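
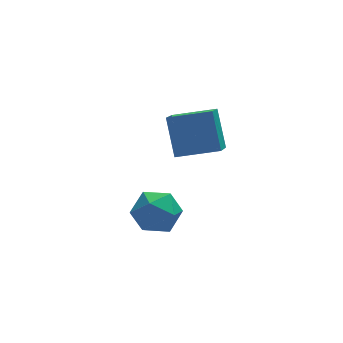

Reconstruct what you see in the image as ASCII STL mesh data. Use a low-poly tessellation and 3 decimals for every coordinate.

solid 
facet normal -0.750 0.635 0.183
outer loop
vertex -1.7 0.488 -3.601
vertex -2.308 -0.401 -3.007
vertex -1.536 0.334 -2.392
endloop
endfacet
facet normal -0.128 0.982 0.142
outer loop
vertex -1.7 0.488 -3.601
vertex -1.536 0.334 -2.392
vertex -0.571 0.565 -3.119
endloop
endfacet
facet normal 0.155 0.853 -0.499
outer loop
vertex -1.7 0.488 -3.601
vertex -0.571 0.565 -3.119
vertex -0.746 -0.026 -4.183
endloop
endfacet
facet normal -0.293 0.426 -0.856
outer loop
vertex -1.7 0.488 -3.601
vertex -0.746 -0.026 -4.183
vertex -1.819 -0.624 -4.114
endloop
endfacet
facet normal -0.852 0.292 -0.435
outer loop
vertex -1.7 0.488 -3.601
vertex -1.819 -0.624 -4.114
vertex -2.308 -0.401 -3.007
endloop
endfacet
facet normal 0.309 0.708 0.635
outer loop
vertex -0.571 0.565 -3.119
vertex -1.536 0.334 -2.392
vertex -0.481 -0.276 -2.226
endloop
endfacet
facet normal -0.698 0.147 0.701
outer loop
vertex -1.536 0.334 -2.392
vertex -2.308 -0.401 -3.007
vertex -1.554 -0.874 -2.157
endloop
endfacet
facet normal -0.862 -0.409 -0.298
outer loop
vertex -2.308 -0.401 -3.007
vertex -1.819 -0.624 -4.114
vertex -1.729 -1.465 -3.221
endloop
endfacet
facet normal 0.044 -0.191 -0.981
outer loop
vertex -1.819 -0.624 -4.114
vertex -0.746 -0.026 -4.183
vertex -0.764 -1.234 -3.948
endloop
endfacet
facet normal 0.767 0.499 -0.403
outer loop
vertex -0.746 -0.026 -4.183
vertex -0.571 0.565 -3.119
vertex 0.008 -0.499 -3.333
endloop
endfacet
facet normal 0.293 -0.426 0.856
outer loop
vertex -0.6 -1.388 -2.739
vertex -0.481 -0.276 -2.226
vertex -1.554 -0.874 -2.157
endloop
endfacet
facet normal -0.155 -0.853 0.499
outer loop
vertex -0.6 -1.388 -2.739
vertex -1.554 -0.874 -2.157
vertex -1.729 -1.465 -3.221
endloop
endfacet
facet normal 0.128 -0.982 -0.142
outer loop
vertex -0.6 -1.388 -2.739
vertex -1.729 -1.465 -3.221
vertex -0.764 -1.234 -3.948
endloop
endfacet
facet normal 0.750 -0.635 -0.183
outer loop
vertex -0.6 -1.388 -2.739
vertex -0.764 -1.234 -3.948
vertex 0.008 -0.499 -3.333
endloop
endfacet
facet normal 0.852 -0.292 0.435
outer loop
vertex -0.6 -1.388 -2.739
vertex 0.008 -0.499 -3.333
vertex -0.481 -0.276 -2.226
endloop
endfacet
facet normal -0.044 0.191 0.981
outer loop
vertex -1.554 -0.874 -2.157
vertex -0.481 -0.276 -2.226
vertex -1.536 0.334 -2.392
endloop
endfacet
facet normal -0.767 -0.499 0.403
outer loop
vertex -1.729 -1.465 -3.221
vertex -1.554 -0.874 -2.157
vertex -2.308 -0.401 -3.007
endloop
endfacet
facet normal -0.309 -0.708 -0.635
outer loop
vertex -0.764 -1.234 -3.948
vertex -1.729 -1.465 -3.221
vertex -1.819 -0.624 -4.114
endloop
endfacet
facet normal 0.698 -0.147 -0.701
outer loop
vertex 0.008 -0.499 -3.333
vertex -0.764 -1.234 -3.948
vertex -0.746 -0.026 -4.183
endloop
endfacet
facet normal 0.862 0.409 0.298
outer loop
vertex -0.481 -0.276 -2.226
vertex 0.008 -0.499 -3.333
vertex -0.571 0.565 -3.119
endloop
endfacet
facet normal -0.933 0.278 -0.230
outer loop
vertex -0.561 0.122 2.481
vertex 0.022 1.356 1.608
vertex -0.509 -1.067 0.837
endloop
endfacet
facet normal -0.359 -0.762 0.539
outer loop
vertex 1.338 -1.616 1.292
vertex -0.561 0.122 2.481
vertex -0.509 -1.067 0.837
endloop
endfacet
facet normal -0.933 0.278 -0.230
outer loop
vertex -0.509 -1.067 0.837
vertex 0.022 1.356 1.608
vertex 0.074 0.167 -0.037
endloop
endfacet
facet normal 0.025 -0.586 -0.810
outer loop
vertex 0.074 0.167 -0.037
vertex 1.338 -1.616 1.292
vertex -0.509 -1.067 0.837
endloop
endfacet
facet normal -0.026 0.585 0.810
outer loop
vertex -0.561 0.122 2.481
vertex 1.869 0.807 2.063
vertex 0.022 1.356 1.608
endloop
endfacet
facet normal -0.359 -0.762 0.539
outer loop
vertex 1.286 -0.427 2.937
vertex -0.561 0.122 2.481
vertex 1.338 -1.616 1.292
endloop
endfacet
facet normal -0.026 0.586 0.810
outer loop
vertex 1.286 -0.427 2.937
vertex 1.869 0.807 2.063
vertex -0.561 0.122 2.481
endloop
endfacet
facet normal 0.359 0.762 -0.539
outer loop
vertex 0.022 1.356 1.608
vertex 1.869 0.807 2.063
vertex 0.074 0.167 -0.037
endloop
endfacet
facet normal 0.026 -0.586 -0.810
outer loop
vertex 1.921 -0.382 0.419
vertex 1.338 -1.616 1.292
vertex 0.074 0.167 -0.037
endloop
endfacet
facet normal 0.360 0.761 -0.539
outer loop
vertex 0.074 0.167 -0.037
vertex 1.869 0.807 2.063
vertex 1.921 -0.382 0.419
endloop
endfacet
facet normal 0.933 -0.278 0.230
outer loop
vertex 1.921 -0.382 0.419
vertex 1.286 -0.427 2.937
vertex 1.338 -1.616 1.292
endloop
endfacet
facet normal 0.933 -0.278 0.230
outer loop
vertex 1.869 0.807 2.063
vertex 1.286 -0.427 2.937
vertex 1.921 -0.382 0.419
endloop
endfacet

endsolid


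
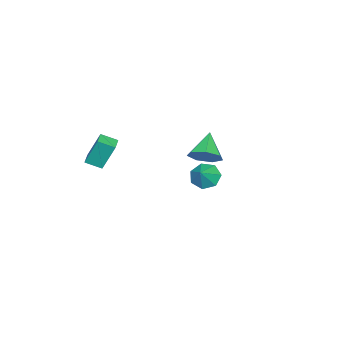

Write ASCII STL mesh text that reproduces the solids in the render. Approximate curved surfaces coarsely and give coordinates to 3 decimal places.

solid 
facet normal 0.745 0.217 -0.631
outer loop
vertex 0.703 3.795 1.29
vertex 0.226 3.515 0.631
vertex 0.273 4.308 0.959
endloop
endfacet
facet normal -0.038 0.519 0.854
outer loop
vertex 0.703 3.795 1.29
vertex 0.273 4.308 0.959
vertex -0.906 3.185 1.589
endloop
endfacet
facet normal 0.744 0.217 -0.631
outer loop
vertex 0.273 4.308 0.959
vertex 0.226 3.515 0.631
vertex -0.192 4.224 0.382
endloop
endfacet
facet normal -0.551 0.765 0.333
outer loop
vertex 0.273 4.308 0.959
vertex -0.192 4.224 0.382
vertex -0.906 3.185 1.589
endloop
endfacet
facet normal 0.745 0.218 -0.630
outer loop
vertex -0.192 4.224 0.382
vertex 0.226 3.515 0.631
vertex -0.342 3.606 -0.009
endloop
endfacet
facet normal -0.905 0.362 -0.224
outer loop
vertex -0.192 4.224 0.382
vertex -0.342 3.606 -0.009
vertex -0.906 3.185 1.589
endloop
endfacet
facet normal 0.745 0.218 -0.630
outer loop
vertex -0.342 3.606 -0.009
vertex 0.226 3.515 0.631
vertex -0.064 2.92 0.082
endloop
endfacet
facet normal -0.832 -0.390 -0.396
outer loop
vertex -0.342 3.606 -0.009
vertex -0.064 2.92 0.082
vertex -0.906 3.185 1.589
endloop
endfacet
facet normal 0.745 0.218 -0.630
outer loop
vertex -0.064 2.92 0.082
vertex 0.226 3.515 0.631
vertex 0.432 2.681 0.586
endloop
endfacet
facet normal -0.388 -0.920 -0.055
outer loop
vertex -0.064 2.92 0.082
vertex 0.432 2.681 0.586
vertex -0.906 3.185 1.589
endloop
endfacet
facet normal 0.745 0.218 -0.631
outer loop
vertex 0.432 2.681 0.586
vertex 0.226 3.515 0.631
vertex 0.773 3.071 1.123
endloop
endfacet
facet normal 0.095 -0.833 0.545
outer loop
vertex 0.432 2.681 0.586
vertex 0.773 3.071 1.123
vertex -0.906 3.185 1.589
endloop
endfacet
facet normal 0.744 0.218 -0.631
outer loop
vertex 0.773 3.071 1.123
vertex 0.226 3.515 0.631
vertex 0.703 3.795 1.29
endloop
endfacet
facet normal 0.250 -0.195 0.948
outer loop
vertex 0.773 3.071 1.123
vertex 0.703 3.795 1.29
vertex -0.906 3.185 1.589
endloop
endfacet
facet normal -0.936 -0.351 0.028
outer loop
vertex 2.092 -0.926 1.892
vertex 1.796 -0.165 1.539
vertex 2.276 -1.536 0.424
endloop
endfacet
facet normal 0.333 -0.855 0.397
outer loop
vertex 3.024 -1.255 0.401
vertex 2.092 -0.926 1.892
vertex 2.276 -1.536 0.424
endloop
endfacet
facet normal -0.936 -0.352 0.029
outer loop
vertex 2.276 -1.536 0.424
vertex 1.796 -0.165 1.539
vertex 1.979 -0.775 0.071
endloop
endfacet
facet normal 0.115 -0.381 -0.918
outer loop
vertex 1.979 -0.775 0.071
vertex 3.024 -1.255 0.401
vertex 2.276 -1.536 0.424
endloop
endfacet
facet normal -0.115 0.381 0.917
outer loop
vertex 2.092 -0.926 1.892
vertex 2.544 0.116 1.516
vertex 1.796 -0.165 1.539
endloop
endfacet
facet normal 0.333 -0.855 0.397
outer loop
vertex 2.841 -0.645 1.869
vertex 2.092 -0.926 1.892
vertex 3.024 -1.255 0.401
endloop
endfacet
facet normal -0.115 0.381 0.918
outer loop
vertex 2.841 -0.645 1.869
vertex 2.544 0.116 1.516
vertex 2.092 -0.926 1.892
endloop
endfacet
facet normal -0.333 0.855 -0.397
outer loop
vertex 1.796 -0.165 1.539
vertex 2.544 0.116 1.516
vertex 1.979 -0.775 0.071
endloop
endfacet
facet normal 0.115 -0.381 -0.917
outer loop
vertex 2.728 -0.494 0.048
vertex 3.024 -1.255 0.401
vertex 1.979 -0.775 0.071
endloop
endfacet
facet normal -0.333 0.855 -0.397
outer loop
vertex 1.979 -0.775 0.071
vertex 2.544 0.116 1.516
vertex 2.728 -0.494 0.048
endloop
endfacet
facet normal 0.936 0.351 -0.029
outer loop
vertex 2.728 -0.494 0.048
vertex 2.841 -0.645 1.869
vertex 3.024 -1.255 0.401
endloop
endfacet
facet normal 0.936 0.352 -0.029
outer loop
vertex 2.544 0.116 1.516
vertex 2.841 -0.645 1.869
vertex 2.728 -0.494 0.048
endloop
endfacet
facet normal -0.734 -0.121 -0.669
outer loop
vertex -3.833 1.312 -4.524
vertex -4.371 1.202 -3.914
vertex -4.151 1.901 -4.282
endloop
endfacet
facet normal 0.831 0.524 -0.184
outer loop
vertex -3.833 1.312 -4.524
vertex -4.151 1.901 -4.282
vertex -3.549 1.338 -3.166
endloop
endfacet
facet normal -0.733 -0.121 -0.669
outer loop
vertex -4.151 1.901 -4.282
vertex -4.371 1.202 -3.914
vertex -4.634 1.964 -3.764
endloop
endfacet
facet normal 0.379 0.892 0.245
outer loop
vertex -4.151 1.901 -4.282
vertex -4.634 1.964 -3.764
vertex -3.549 1.338 -3.166
endloop
endfacet
facet normal -0.733 -0.121 -0.669
outer loop
vertex -4.634 1.964 -3.764
vertex -4.371 1.202 -3.914
vertex -4.919 1.453 -3.359
endloop
endfacet
facet normal -0.055 0.639 0.768
outer loop
vertex -4.634 1.964 -3.764
vertex -4.919 1.453 -3.359
vertex -3.549 1.338 -3.166
endloop
endfacet
facet normal -0.733 -0.122 -0.669
outer loop
vertex -4.919 1.453 -3.359
vertex -4.371 1.202 -3.914
vertex -4.791 0.753 -3.372
endloop
endfacet
facet normal -0.143 -0.045 0.989
outer loop
vertex -4.919 1.453 -3.359
vertex -4.791 0.753 -3.372
vertex -3.549 1.338 -3.166
endloop
endfacet
facet normal -0.733 -0.122 -0.669
outer loop
vertex -4.791 0.753 -3.372
vertex -4.371 1.202 -3.914
vertex -4.346 0.391 -3.794
endloop
endfacet
facet normal 0.180 -0.645 0.743
outer loop
vertex -4.791 0.753 -3.372
vertex -4.346 0.391 -3.794
vertex -3.549 1.338 -3.166
endloop
endfacet
facet normal -0.733 -0.122 -0.669
outer loop
vertex -4.346 0.391 -3.794
vertex -4.371 1.202 -3.914
vertex -3.92 0.64 -4.306
endloop
endfacet
facet normal 0.672 -0.708 0.215
outer loop
vertex -4.346 0.391 -3.794
vertex -3.92 0.64 -4.306
vertex -3.549 1.338 -3.166
endloop
endfacet
facet normal -0.733 -0.122 -0.669
outer loop
vertex -3.92 0.64 -4.306
vertex -4.371 1.202 -3.914
vertex -3.833 1.312 -4.524
endloop
endfacet
facet normal 0.962 -0.189 -0.198
outer loop
vertex -3.92 0.64 -4.306
vertex -3.833 1.312 -4.524
vertex -3.549 1.338 -3.166
endloop
endfacet

endsolid


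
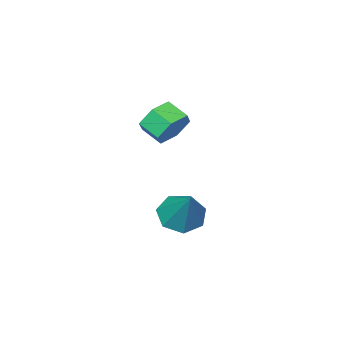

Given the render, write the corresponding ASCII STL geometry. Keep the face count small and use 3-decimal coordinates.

solid 
facet normal -0.115 0.887 -0.448
outer loop
vertex -2.306 -0.724 1.15
vertex -2.701 -0.386 1.92
vertex -1.781 -0.325 1.805
endloop
endfacet
facet normal 0.817 -0.172 -0.550
outer loop
vertex -2.306 -0.724 1.15
vertex -1.781 -0.325 1.805
vertex -2.183 -1.672 1.629
endloop
endfacet
facet normal 0.817 -0.172 -0.550
outer loop
vertex -2.183 -1.672 1.629
vertex -1.781 -0.325 1.805
vertex -1.658 -1.273 2.284
endloop
endfacet
facet normal 0.115 -0.887 0.448
outer loop
vertex -2.183 -1.672 1.629
vertex -1.658 -1.273 2.284
vertex -2.579 -1.334 2.4
endloop
endfacet
facet normal -0.115 0.887 -0.448
outer loop
vertex -1.781 -0.325 1.805
vertex -2.701 -0.386 1.92
vertex -2.176 0.013 2.576
endloop
endfacet
facet normal 0.898 0.286 0.335
outer loop
vertex -1.781 -0.325 1.805
vertex -2.176 0.013 2.576
vertex -1.658 -1.273 2.284
endloop
endfacet
facet normal 0.898 0.286 0.335
outer loop
vertex -1.658 -1.273 2.284
vertex -2.176 0.013 2.576
vertex -2.053 -0.935 3.055
endloop
endfacet
facet normal 0.115 -0.887 0.448
outer loop
vertex -1.658 -1.273 2.284
vertex -2.053 -0.935 3.055
vertex -2.579 -1.334 2.4
endloop
endfacet
facet normal -0.115 0.887 -0.448
outer loop
vertex -2.176 0.013 2.576
vertex -2.701 -0.386 1.92
vertex -3.097 -0.048 2.691
endloop
endfacet
facet normal 0.080 0.458 0.885
outer loop
vertex -2.176 0.013 2.576
vertex -3.097 -0.048 2.691
vertex -2.053 -0.935 3.055
endloop
endfacet
facet normal 0.080 0.458 0.885
outer loop
vertex -2.053 -0.935 3.055
vertex -3.097 -0.048 2.691
vertex -2.974 -0.996 3.17
endloop
endfacet
facet normal 0.115 -0.887 0.448
outer loop
vertex -2.053 -0.935 3.055
vertex -2.974 -0.996 3.17
vertex -2.579 -1.334 2.4
endloop
endfacet
facet normal -0.115 0.887 -0.448
outer loop
vertex -3.097 -0.048 2.691
vertex -2.701 -0.386 1.92
vertex -3.622 -0.447 2.036
endloop
endfacet
facet normal -0.817 0.172 0.550
outer loop
vertex -3.097 -0.048 2.691
vertex -3.622 -0.447 2.036
vertex -2.974 -0.996 3.17
endloop
endfacet
facet normal -0.817 0.172 0.550
outer loop
vertex -2.974 -0.996 3.17
vertex -3.622 -0.447 2.036
vertex -3.499 -1.395 2.515
endloop
endfacet
facet normal 0.115 -0.887 0.448
outer loop
vertex -2.974 -0.996 3.17
vertex -3.499 -1.395 2.515
vertex -2.579 -1.334 2.4
endloop
endfacet
facet normal -0.115 0.887 -0.448
outer loop
vertex -3.622 -0.447 2.036
vertex -2.701 -0.386 1.92
vertex -3.227 -0.785 1.265
endloop
endfacet
facet normal -0.898 -0.286 -0.335
outer loop
vertex -3.622 -0.447 2.036
vertex -3.227 -0.785 1.265
vertex -3.499 -1.395 2.515
endloop
endfacet
facet normal -0.898 -0.286 -0.335
outer loop
vertex -3.499 -1.395 2.515
vertex -3.227 -0.785 1.265
vertex -3.104 -1.733 1.744
endloop
endfacet
facet normal 0.115 -0.887 0.448
outer loop
vertex -3.499 -1.395 2.515
vertex -3.104 -1.733 1.744
vertex -2.579 -1.334 2.4
endloop
endfacet
facet normal -0.115 0.887 -0.448
outer loop
vertex -3.227 -0.785 1.265
vertex -2.701 -0.386 1.92
vertex -2.306 -0.724 1.15
endloop
endfacet
facet normal -0.080 -0.458 -0.885
outer loop
vertex -3.227 -0.785 1.265
vertex -2.306 -0.724 1.15
vertex -3.104 -1.733 1.744
endloop
endfacet
facet normal -0.080 -0.458 -0.885
outer loop
vertex -3.104 -1.733 1.744
vertex -2.306 -0.724 1.15
vertex -2.183 -1.672 1.629
endloop
endfacet
facet normal 0.115 -0.887 0.448
outer loop
vertex -3.104 -1.733 1.744
vertex -2.183 -1.672 1.629
vertex -2.579 -1.334 2.4
endloop
endfacet
facet normal -0.318 -0.571 -0.757
outer loop
vertex -2.334 0.566 -3.455
vertex -2.808 -0.066 -2.779
vertex -3.188 0.777 -3.255
endloop
endfacet
facet normal 0.171 0.948 -0.268
outer loop
vertex -2.334 0.566 -3.455
vertex -3.188 0.777 -3.255
vertex -2.112 1.186 -1.121
endloop
endfacet
facet normal -0.318 -0.571 -0.757
outer loop
vertex -3.188 0.777 -3.255
vertex -2.808 -0.066 -2.779
vertex -3.756 0.353 -2.697
endloop
endfacet
facet normal -0.527 0.843 0.104
outer loop
vertex -3.188 0.777 -3.255
vertex -3.756 0.353 -2.697
vertex -2.112 1.186 -1.121
endloop
endfacet
facet normal -0.318 -0.572 -0.756
outer loop
vertex -3.756 0.353 -2.697
vertex -2.808 -0.066 -2.779
vertex -3.61 -0.386 -2.2
endloop
endfacet
facet normal -0.734 0.273 0.622
outer loop
vertex -3.756 0.353 -2.697
vertex -3.61 -0.386 -2.2
vertex -2.112 1.186 -1.121
endloop
endfacet
facet normal -0.318 -0.572 -0.756
outer loop
vertex -3.61 -0.386 -2.2
vertex -2.808 -0.066 -2.779
vertex -2.86 -0.884 -2.139
endloop
endfacet
facet normal -0.295 -0.334 0.895
outer loop
vertex -3.61 -0.386 -2.2
vertex -2.86 -0.884 -2.139
vertex -2.112 1.186 -1.121
endloop
endfacet
facet normal -0.318 -0.572 -0.756
outer loop
vertex -2.86 -0.884 -2.139
vertex -2.808 -0.066 -2.779
vertex -2.07 -0.766 -2.56
endloop
endfacet
facet normal 0.461 -0.520 0.719
outer loop
vertex -2.86 -0.884 -2.139
vertex -2.07 -0.766 -2.56
vertex -2.112 1.186 -1.121
endloop
endfacet
facet normal -0.317 -0.571 -0.757
outer loop
vertex -2.07 -0.766 -2.56
vertex -2.808 -0.066 -2.779
vertex -1.836 -0.12 -3.145
endloop
endfacet
facet normal 0.963 -0.145 0.225
outer loop
vertex -2.07 -0.766 -2.56
vertex -1.836 -0.12 -3.145
vertex -2.112 1.186 -1.121
endloop
endfacet
facet normal -0.317 -0.572 -0.757
outer loop
vertex -1.836 -0.12 -3.145
vertex -2.808 -0.066 -2.779
vertex -2.334 0.566 -3.455
endloop
endfacet
facet normal 0.834 0.509 -0.214
outer loop
vertex -1.836 -0.12 -3.145
vertex -2.334 0.566 -3.455
vertex -2.112 1.186 -1.121
endloop
endfacet

endsolid


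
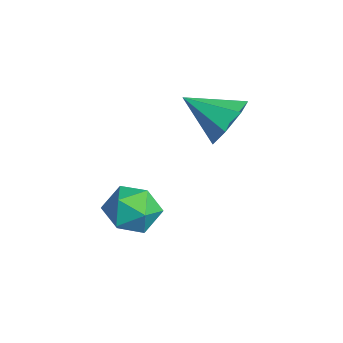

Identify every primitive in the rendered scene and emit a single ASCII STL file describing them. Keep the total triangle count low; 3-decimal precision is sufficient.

solid 
facet normal -0.562 0.391 0.729
outer loop
vertex -1.369 0.959 -0.335
vertex -1.332 0.054 0.178
vertex -0.605 0.78 0.349
endloop
endfacet
facet normal -0.163 0.894 0.416
outer loop
vertex -1.369 0.959 -0.335
vertex -0.605 0.78 0.349
vertex -0.392 1.242 -0.56
endloop
endfacet
facet normal -0.326 0.904 -0.278
outer loop
vertex -1.369 0.959 -0.335
vertex -0.392 1.242 -0.56
vertex -0.988 0.802 -1.291
endloop
endfacet
facet normal -0.824 0.406 -0.395
outer loop
vertex -1.369 0.959 -0.335
vertex -0.988 0.802 -1.291
vertex -1.568 0.068 -0.835
endloop
endfacet
facet normal -0.970 0.089 0.227
outer loop
vertex -1.369 0.959 -0.335
vertex -1.568 0.068 -0.835
vertex -1.332 0.054 0.178
endloop
endfacet
facet normal 0.522 0.705 0.480
outer loop
vertex -0.392 1.242 -0.56
vertex -0.605 0.78 0.349
vertex 0.248 0.512 -0.185
endloop
endfacet
facet normal -0.122 -0.110 0.986
outer loop
vertex -0.605 0.78 0.349
vertex -1.332 0.054 0.178
vertex -0.332 -0.222 0.271
endloop
endfacet
facet normal -0.783 -0.597 0.174
outer loop
vertex -1.332 0.054 0.178
vertex -1.568 0.068 -0.835
vertex -0.928 -0.662 -0.46
endloop
endfacet
facet normal -0.548 -0.084 -0.832
outer loop
vertex -1.568 0.068 -0.835
vertex -0.988 0.802 -1.291
vertex -0.715 -0.2 -1.369
endloop
endfacet
facet normal 0.259 0.720 -0.644
outer loop
vertex -0.988 0.802 -1.291
vertex -0.392 1.242 -0.56
vertex 0.012 0.526 -1.198
endloop
endfacet
facet normal 0.824 -0.406 0.395
outer loop
vertex 0.049 -0.379 -0.685
vertex 0.248 0.512 -0.185
vertex -0.332 -0.222 0.271
endloop
endfacet
facet normal 0.326 -0.904 0.278
outer loop
vertex 0.049 -0.379 -0.685
vertex -0.332 -0.222 0.271
vertex -0.928 -0.662 -0.46
endloop
endfacet
facet normal 0.163 -0.894 -0.416
outer loop
vertex 0.049 -0.379 -0.685
vertex -0.928 -0.662 -0.46
vertex -0.715 -0.2 -1.369
endloop
endfacet
facet normal 0.562 -0.391 -0.729
outer loop
vertex 0.049 -0.379 -0.685
vertex -0.715 -0.2 -1.369
vertex 0.012 0.526 -1.198
endloop
endfacet
facet normal 0.970 -0.089 -0.227
outer loop
vertex 0.049 -0.379 -0.685
vertex 0.012 0.526 -1.198
vertex 0.248 0.512 -0.185
endloop
endfacet
facet normal 0.548 0.084 0.832
outer loop
vertex -0.332 -0.222 0.271
vertex 0.248 0.512 -0.185
vertex -0.605 0.78 0.349
endloop
endfacet
facet normal -0.259 -0.720 0.644
outer loop
vertex -0.928 -0.662 -0.46
vertex -0.332 -0.222 0.271
vertex -1.332 0.054 0.178
endloop
endfacet
facet normal -0.522 -0.705 -0.480
outer loop
vertex -0.715 -0.2 -1.369
vertex -0.928 -0.662 -0.46
vertex -1.568 0.068 -0.835
endloop
endfacet
facet normal 0.122 0.110 -0.986
outer loop
vertex 0.012 0.526 -1.198
vertex -0.715 -0.2 -1.369
vertex -0.988 0.802 -1.291
endloop
endfacet
facet normal 0.783 0.597 -0.174
outer loop
vertex 0.248 0.512 -0.185
vertex 0.012 0.526 -1.198
vertex -0.392 1.242 -0.56
endloop
endfacet
facet normal 0.449 0.739 -0.502
outer loop
vertex -0.145 2.767 2.501
vertex -0.71 3.458 3.014
vertex 0.21 3.069 3.264
endloop
endfacet
facet normal 0.502 -0.858 0.106
outer loop
vertex -0.145 2.767 2.501
vertex 0.21 3.069 3.264
vertex -1.51 2.142 3.906
endloop
endfacet
facet normal 0.449 0.740 -0.501
outer loop
vertex 0.21 3.069 3.264
vertex -0.71 3.458 3.014
vertex -0.129 3.664 3.838
endloop
endfacet
facet normal 0.510 -0.429 0.746
outer loop
vertex 0.21 3.069 3.264
vertex -0.129 3.664 3.838
vertex -1.51 2.142 3.906
endloop
endfacet
facet normal 0.449 0.740 -0.501
outer loop
vertex -0.129 3.664 3.838
vertex -0.71 3.458 3.014
vertex -0.905 4.104 3.792
endloop
endfacet
facet normal -0.022 0.065 0.998
outer loop
vertex -0.129 3.664 3.838
vertex -0.905 4.104 3.792
vertex -1.51 2.142 3.906
endloop
endfacet
facet normal 0.450 0.739 -0.501
outer loop
vertex -0.905 4.104 3.792
vertex -0.71 3.458 3.014
vertex -1.535 4.058 3.159
endloop
endfacet
facet normal -0.695 0.253 0.673
outer loop
vertex -0.905 4.104 3.792
vertex -1.535 4.058 3.159
vertex -1.51 2.142 3.906
endloop
endfacet
facet normal 0.449 0.739 -0.502
outer loop
vertex -1.535 4.058 3.159
vertex -0.71 3.458 3.014
vertex -1.544 3.56 2.417
endloop
endfacet
facet normal -1.000 -0.007 0.017
outer loop
vertex -1.535 4.058 3.159
vertex -1.544 3.56 2.417
vertex -1.51 2.142 3.906
endloop
endfacet
facet normal 0.449 0.739 -0.501
outer loop
vertex -1.544 3.56 2.417
vertex -0.71 3.458 3.014
vertex -0.925 2.985 2.124
endloop
endfacet
facet normal -0.708 -0.519 -0.478
outer loop
vertex -1.544 3.56 2.417
vertex -0.925 2.985 2.124
vertex -1.51 2.142 3.906
endloop
endfacet
facet normal 0.449 0.739 -0.501
outer loop
vertex -0.925 2.985 2.124
vertex -0.71 3.458 3.014
vertex -0.145 2.767 2.501
endloop
endfacet
facet normal -0.039 -0.898 -0.438
outer loop
vertex -0.925 2.985 2.124
vertex -0.145 2.767 2.501
vertex -1.51 2.142 3.906
endloop
endfacet

endsolid


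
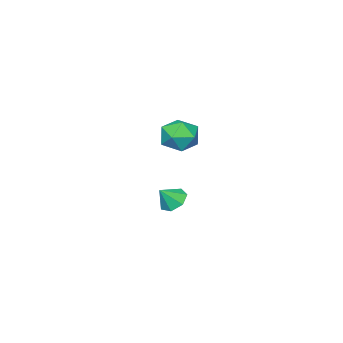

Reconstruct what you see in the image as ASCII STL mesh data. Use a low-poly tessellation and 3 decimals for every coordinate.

solid 
facet normal -0.635 0.184 -0.751
outer loop
vertex 0.966 0.602 -4.133
vertex 0.49 0.853 -3.669
vertex 1.0 1.206 -4.014
endloop
endfacet
facet normal 0.991 -0.030 -0.131
outer loop
vertex 0.966 0.602 -4.133
vertex 1.0 1.206 -4.014
vertex 1.13 0.667 -2.911
endloop
endfacet
facet normal -0.635 0.183 -0.751
outer loop
vertex 1.0 1.206 -4.014
vertex 0.49 0.853 -3.669
vertex 0.65 1.544 -3.636
endloop
endfacet
facet normal 0.783 0.591 0.196
outer loop
vertex 1.0 1.206 -4.014
vertex 0.65 1.544 -3.636
vertex 1.13 0.667 -2.911
endloop
endfacet
facet normal -0.634 0.183 -0.751
outer loop
vertex 0.65 1.544 -3.636
vertex 0.49 0.853 -3.669
vertex 0.179 1.361 -3.283
endloop
endfacet
facet normal 0.240 0.693 0.680
outer loop
vertex 0.65 1.544 -3.636
vertex 0.179 1.361 -3.283
vertex 1.13 0.667 -2.911
endloop
endfacet
facet normal -0.634 0.183 -0.752
outer loop
vertex 0.179 1.361 -3.283
vertex 0.49 0.853 -3.669
vertex -0.058 0.796 -3.221
endloop
endfacet
facet normal -0.227 0.200 0.953
outer loop
vertex 0.179 1.361 -3.283
vertex -0.058 0.796 -3.221
vertex 1.13 0.667 -2.911
endloop
endfacet
facet normal -0.634 0.183 -0.752
outer loop
vertex -0.058 0.796 -3.221
vertex 0.49 0.853 -3.669
vertex 0.118 0.273 -3.497
endloop
endfacet
facet normal -0.268 -0.519 0.812
outer loop
vertex -0.058 0.796 -3.221
vertex 0.118 0.273 -3.497
vertex 1.13 0.667 -2.911
endloop
endfacet
facet normal -0.634 0.184 -0.751
outer loop
vertex 0.118 0.273 -3.497
vertex 0.49 0.853 -3.669
vertex 0.573 0.187 -3.902
endloop
endfacet
facet normal 0.149 -0.920 0.362
outer loop
vertex 0.118 0.273 -3.497
vertex 0.573 0.187 -3.902
vertex 1.13 0.667 -2.911
endloop
endfacet
facet normal -0.635 0.183 -0.751
outer loop
vertex 0.573 0.187 -3.902
vertex 0.49 0.853 -3.669
vertex 0.966 0.602 -4.133
endloop
endfacet
facet normal 0.709 -0.703 -0.058
outer loop
vertex 0.573 0.187 -3.902
vertex 0.966 0.602 -4.133
vertex 1.13 0.667 -2.911
endloop
endfacet
facet normal -0.487 0.041 0.873
outer loop
vertex 2.305 3.878 2.171
vertex 2.575 3.048 2.361
vertex 3.074 3.747 2.606
endloop
endfacet
facet normal -0.265 0.689 0.675
outer loop
vertex 2.305 3.878 2.171
vertex 3.074 3.747 2.606
vertex 3.026 4.362 1.96
endloop
endfacet
facet normal -0.549 0.835 0.038
outer loop
vertex 2.305 3.878 2.171
vertex 3.026 4.362 1.96
vertex 2.497 4.043 1.314
endloop
endfacet
facet normal -0.948 0.277 -0.159
outer loop
vertex 2.305 3.878 2.171
vertex 2.497 4.043 1.314
vertex 2.218 3.231 1.562
endloop
endfacet
facet normal -0.909 -0.214 0.357
outer loop
vertex 2.305 3.878 2.171
vertex 2.218 3.231 1.562
vertex 2.575 3.048 2.361
endloop
endfacet
facet normal 0.446 0.665 0.599
outer loop
vertex 3.026 4.362 1.96
vertex 3.074 3.747 2.606
vertex 3.742 3.829 2.018
endloop
endfacet
facet normal 0.085 -0.383 0.920
outer loop
vertex 3.074 3.747 2.606
vertex 2.575 3.048 2.361
vertex 3.463 3.017 2.266
endloop
endfacet
facet normal -0.599 -0.796 0.086
outer loop
vertex 2.575 3.048 2.361
vertex 2.218 3.231 1.562
vertex 2.934 2.698 1.62
endloop
endfacet
facet normal -0.661 -0.002 -0.751
outer loop
vertex 2.218 3.231 1.562
vertex 2.497 4.043 1.314
vertex 2.886 3.313 0.974
endloop
endfacet
facet normal -0.015 0.901 -0.433
outer loop
vertex 2.497 4.043 1.314
vertex 3.026 4.362 1.96
vertex 3.385 4.012 1.219
endloop
endfacet
facet normal 0.948 -0.277 0.159
outer loop
vertex 3.655 3.182 1.409
vertex 3.742 3.829 2.018
vertex 3.463 3.017 2.266
endloop
endfacet
facet normal 0.549 -0.835 -0.038
outer loop
vertex 3.655 3.182 1.409
vertex 3.463 3.017 2.266
vertex 2.934 2.698 1.62
endloop
endfacet
facet normal 0.265 -0.689 -0.675
outer loop
vertex 3.655 3.182 1.409
vertex 2.934 2.698 1.62
vertex 2.886 3.313 0.974
endloop
endfacet
facet normal 0.487 -0.041 -0.873
outer loop
vertex 3.655 3.182 1.409
vertex 2.886 3.313 0.974
vertex 3.385 4.012 1.219
endloop
endfacet
facet normal 0.909 0.214 -0.357
outer loop
vertex 3.655 3.182 1.409
vertex 3.385 4.012 1.219
vertex 3.742 3.829 2.018
endloop
endfacet
facet normal 0.661 0.002 0.751
outer loop
vertex 3.463 3.017 2.266
vertex 3.742 3.829 2.018
vertex 3.074 3.747 2.606
endloop
endfacet
facet normal 0.015 -0.901 0.433
outer loop
vertex 2.934 2.698 1.62
vertex 3.463 3.017 2.266
vertex 2.575 3.048 2.361
endloop
endfacet
facet normal -0.446 -0.665 -0.599
outer loop
vertex 2.886 3.313 0.974
vertex 2.934 2.698 1.62
vertex 2.218 3.231 1.562
endloop
endfacet
facet normal -0.085 0.383 -0.920
outer loop
vertex 3.385 4.012 1.219
vertex 2.886 3.313 0.974
vertex 2.497 4.043 1.314
endloop
endfacet
facet normal 0.599 0.796 -0.086
outer loop
vertex 3.742 3.829 2.018
vertex 3.385 4.012 1.219
vertex 3.026 4.362 1.96
endloop
endfacet

endsolid


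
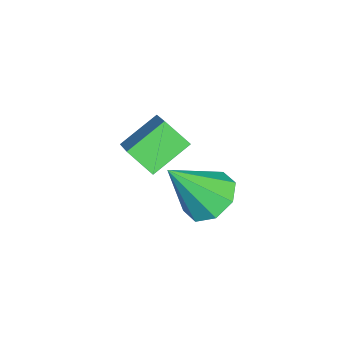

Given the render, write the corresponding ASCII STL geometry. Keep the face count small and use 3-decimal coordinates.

solid 
facet normal -0.605 0.617 0.503
outer loop
vertex 2.682 1.225 2.16
vertex 2.876 1.907 1.557
vertex 1.522 0.791 1.297
endloop
endfacet
facet normal -0.208 -0.732 0.648
outer loop
vertex 2.284 0.013 0.663
vertex 2.682 1.225 2.16
vertex 1.522 0.791 1.297
endloop
endfacet
facet normal -0.605 0.617 0.503
outer loop
vertex 1.522 0.791 1.297
vertex 2.876 1.907 1.557
vertex 1.715 1.472 0.694
endloop
endfacet
facet normal -0.769 -0.288 -0.571
outer loop
vertex 1.715 1.472 0.694
vertex 2.284 0.013 0.663
vertex 1.522 0.791 1.297
endloop
endfacet
facet normal 0.769 0.287 0.572
outer loop
vertex 2.682 1.225 2.16
vertex 3.638 1.129 0.923
vertex 2.876 1.907 1.557
endloop
endfacet
facet normal -0.207 -0.733 0.648
outer loop
vertex 3.445 0.448 1.526
vertex 2.682 1.225 2.16
vertex 2.284 0.013 0.663
endloop
endfacet
facet normal 0.768 0.288 0.571
outer loop
vertex 3.445 0.448 1.526
vertex 3.638 1.129 0.923
vertex 2.682 1.225 2.16
endloop
endfacet
facet normal 0.208 0.732 -0.649
outer loop
vertex 2.876 1.907 1.557
vertex 3.638 1.129 0.923
vertex 1.715 1.472 0.694
endloop
endfacet
facet normal -0.768 -0.287 -0.572
outer loop
vertex 2.478 0.695 0.06
vertex 2.284 0.013 0.663
vertex 1.715 1.472 0.694
endloop
endfacet
facet normal 0.208 0.733 -0.648
outer loop
vertex 1.715 1.472 0.694
vertex 3.638 1.129 0.923
vertex 2.478 0.695 0.06
endloop
endfacet
facet normal 0.605 -0.617 -0.503
outer loop
vertex 2.478 0.695 0.06
vertex 3.445 0.448 1.526
vertex 2.284 0.013 0.663
endloop
endfacet
facet normal 0.605 -0.617 -0.503
outer loop
vertex 3.638 1.129 0.923
vertex 3.445 0.448 1.526
vertex 2.478 0.695 0.06
endloop
endfacet
facet normal -0.287 0.542 -0.790
outer loop
vertex 2.566 1.98 -1.906
vertex 1.87 2.21 -1.495
vertex 2.648 2.519 -1.566
endloop
endfacet
facet normal 0.986 -0.167 0.026
outer loop
vertex 2.566 1.98 -1.906
vertex 2.648 2.519 -1.566
vertex 2.39 1.23 -0.065
endloop
endfacet
facet normal -0.287 0.542 -0.790
outer loop
vertex 2.648 2.519 -1.566
vertex 1.87 2.21 -1.495
vertex 2.275 2.878 -1.184
endloop
endfacet
facet normal 0.814 0.364 0.453
outer loop
vertex 2.648 2.519 -1.566
vertex 2.275 2.878 -1.184
vertex 2.39 1.23 -0.065
endloop
endfacet
facet normal -0.287 0.542 -0.790
outer loop
vertex 2.275 2.878 -1.184
vertex 1.87 2.21 -1.495
vertex 1.665 2.845 -0.985
endloop
endfacet
facet normal 0.230 0.558 0.798
outer loop
vertex 2.275 2.878 -1.184
vertex 1.665 2.845 -0.985
vertex 2.39 1.23 -0.065
endloop
endfacet
facet normal -0.287 0.542 -0.790
outer loop
vertex 1.665 2.845 -0.985
vertex 1.87 2.21 -1.495
vertex 1.175 2.441 -1.084
endloop
endfacet
facet normal -0.420 0.299 0.857
outer loop
vertex 1.665 2.845 -0.985
vertex 1.175 2.441 -1.084
vertex 2.39 1.23 -0.065
endloop
endfacet
facet normal -0.287 0.542 -0.790
outer loop
vertex 1.175 2.441 -1.084
vertex 1.87 2.21 -1.495
vertex 1.092 1.902 -1.424
endloop
endfacet
facet normal -0.759 -0.260 0.597
outer loop
vertex 1.175 2.441 -1.084
vertex 1.092 1.902 -1.424
vertex 2.39 1.23 -0.065
endloop
endfacet
facet normal -0.287 0.542 -0.790
outer loop
vertex 1.092 1.902 -1.424
vertex 1.87 2.21 -1.495
vertex 1.466 1.543 -1.806
endloop
endfacet
facet normal -0.587 -0.792 0.169
outer loop
vertex 1.092 1.902 -1.424
vertex 1.466 1.543 -1.806
vertex 2.39 1.23 -0.065
endloop
endfacet
facet normal -0.287 0.542 -0.790
outer loop
vertex 1.466 1.543 -1.806
vertex 1.87 2.21 -1.495
vertex 2.076 1.576 -2.005
endloop
endfacet
facet normal -0.004 -0.985 -0.175
outer loop
vertex 1.466 1.543 -1.806
vertex 2.076 1.576 -2.005
vertex 2.39 1.23 -0.065
endloop
endfacet
facet normal -0.287 0.542 -0.790
outer loop
vertex 2.076 1.576 -2.005
vertex 1.87 2.21 -1.495
vertex 2.566 1.98 -1.906
endloop
endfacet
facet normal 0.646 -0.726 -0.234
outer loop
vertex 2.076 1.576 -2.005
vertex 2.566 1.98 -1.906
vertex 2.39 1.23 -0.065
endloop
endfacet

endsolid


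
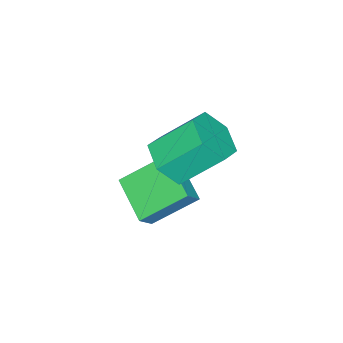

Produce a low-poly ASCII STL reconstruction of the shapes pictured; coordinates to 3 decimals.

solid 
facet normal -0.675 0.087 -0.733
outer loop
vertex -3.2 0.777 -2.595
vertex -2.371 2.121 -3.198
vertex -2.202 -0.309 -3.643
endloop
endfacet
facet normal -0.491 -0.795 0.356
outer loop
vertex -1.649 -0.381 -3.042
vertex -3.2 0.777 -2.595
vertex -2.202 -0.309 -3.643
endloop
endfacet
facet normal -0.675 0.087 -0.733
outer loop
vertex -2.202 -0.309 -3.643
vertex -2.371 2.121 -3.198
vertex -1.373 1.034 -4.246
endloop
endfacet
facet normal 0.551 -0.600 -0.579
outer loop
vertex -1.373 1.034 -4.246
vertex -1.649 -0.381 -3.042
vertex -2.202 -0.309 -3.643
endloop
endfacet
facet normal -0.552 0.600 0.579
outer loop
vertex -3.2 0.777 -2.595
vertex -1.818 2.049 -2.597
vertex -2.371 2.121 -3.198
endloop
endfacet
facet normal -0.490 -0.795 0.357
outer loop
vertex -2.647 0.706 -1.994
vertex -3.2 0.777 -2.595
vertex -1.649 -0.381 -3.042
endloop
endfacet
facet normal -0.552 0.600 0.579
outer loop
vertex -2.647 0.706 -1.994
vertex -1.818 2.049 -2.597
vertex -3.2 0.777 -2.595
endloop
endfacet
facet normal 0.491 0.795 -0.357
outer loop
vertex -2.371 2.121 -3.198
vertex -1.818 2.049 -2.597
vertex -1.373 1.034 -4.246
endloop
endfacet
facet normal 0.552 -0.600 -0.579
outer loop
vertex -0.82 0.963 -3.645
vertex -1.649 -0.381 -3.042
vertex -1.373 1.034 -4.246
endloop
endfacet
facet normal 0.490 0.795 -0.357
outer loop
vertex -1.373 1.034 -4.246
vertex -1.818 2.049 -2.597
vertex -0.82 0.963 -3.645
endloop
endfacet
facet normal 0.675 -0.087 0.733
outer loop
vertex -0.82 0.963 -3.645
vertex -2.647 0.706 -1.994
vertex -1.649 -0.381 -3.042
endloop
endfacet
facet normal 0.675 -0.087 0.733
outer loop
vertex -1.818 2.049 -2.597
vertex -2.647 0.706 -1.994
vertex -0.82 0.963 -3.645
endloop
endfacet
facet normal 0.387 -0.613 -0.689
outer loop
vertex -1.237 2.13 -1.485
vertex -1.794 1.417 -1.164
vertex -2.112 1.998 -1.859
endloop
endfacet
facet normal 0.144 0.778 -0.611
outer loop
vertex -1.237 2.13 -1.485
vertex -2.112 1.998 -1.859
vertex -1.949 3.257 -0.217
endloop
endfacet
facet normal 0.143 0.779 -0.611
outer loop
vertex -1.949 3.257 -0.217
vertex -2.112 1.998 -1.859
vertex -2.824 3.125 -0.59
endloop
endfacet
facet normal -0.386 0.612 0.690
outer loop
vertex -1.949 3.257 -0.217
vertex -2.824 3.125 -0.59
vertex -2.506 2.543 0.104
endloop
endfacet
facet normal 0.387 -0.613 -0.689
outer loop
vertex -2.112 1.998 -1.859
vertex -1.794 1.417 -1.164
vertex -2.669 1.285 -1.538
endloop
endfacet
facet normal -0.717 0.271 -0.643
outer loop
vertex -2.112 1.998 -1.859
vertex -2.669 1.285 -1.538
vertex -2.824 3.125 -0.59
endloop
endfacet
facet normal -0.717 0.270 -0.642
outer loop
vertex -2.824 3.125 -0.59
vertex -2.669 1.285 -1.538
vertex -3.38 2.412 -0.269
endloop
endfacet
facet normal -0.386 0.612 0.690
outer loop
vertex -2.824 3.125 -0.59
vertex -3.38 2.412 -0.269
vertex -2.506 2.543 0.104
endloop
endfacet
facet normal 0.387 -0.612 -0.690
outer loop
vertex -2.669 1.285 -1.538
vertex -1.794 1.417 -1.164
vertex -2.351 0.703 -0.843
endloop
endfacet
facet normal -0.861 -0.508 -0.031
outer loop
vertex -2.669 1.285 -1.538
vertex -2.351 0.703 -0.843
vertex -3.38 2.412 -0.269
endloop
endfacet
facet normal -0.861 -0.508 -0.032
outer loop
vertex -3.38 2.412 -0.269
vertex -2.351 0.703 -0.843
vertex -3.063 1.83 0.425
endloop
endfacet
facet normal -0.386 0.612 0.690
outer loop
vertex -3.38 2.412 -0.269
vertex -3.063 1.83 0.425
vertex -2.506 2.543 0.104
endloop
endfacet
facet normal 0.386 -0.612 -0.690
outer loop
vertex -2.351 0.703 -0.843
vertex -1.794 1.417 -1.164
vertex -1.476 0.835 -0.47
endloop
endfacet
facet normal -0.143 -0.778 0.611
outer loop
vertex -2.351 0.703 -0.843
vertex -1.476 0.835 -0.47
vertex -3.063 1.83 0.425
endloop
endfacet
facet normal -0.144 -0.779 0.611
outer loop
vertex -3.063 1.83 0.425
vertex -1.476 0.835 -0.47
vertex -2.188 1.962 0.799
endloop
endfacet
facet normal -0.387 0.613 0.689
outer loop
vertex -3.063 1.83 0.425
vertex -2.188 1.962 0.799
vertex -2.506 2.543 0.104
endloop
endfacet
facet normal 0.386 -0.612 -0.690
outer loop
vertex -1.476 0.835 -0.47
vertex -1.794 1.417 -1.164
vertex -0.92 1.548 -0.791
endloop
endfacet
facet normal 0.717 -0.270 0.642
outer loop
vertex -1.476 0.835 -0.47
vertex -0.92 1.548 -0.791
vertex -2.188 1.962 0.799
endloop
endfacet
facet normal 0.717 -0.271 0.642
outer loop
vertex -2.188 1.962 0.799
vertex -0.92 1.548 -0.791
vertex -1.631 2.675 0.478
endloop
endfacet
facet normal -0.387 0.613 0.689
outer loop
vertex -2.188 1.962 0.799
vertex -1.631 2.675 0.478
vertex -2.506 2.543 0.104
endloop
endfacet
facet normal 0.386 -0.612 -0.690
outer loop
vertex -0.92 1.548 -0.791
vertex -1.794 1.417 -1.164
vertex -1.237 2.13 -1.485
endloop
endfacet
facet normal 0.861 0.507 0.032
outer loop
vertex -0.92 1.548 -0.791
vertex -1.237 2.13 -1.485
vertex -1.631 2.675 0.478
endloop
endfacet
facet normal 0.861 0.508 0.032
outer loop
vertex -1.631 2.675 0.478
vertex -1.237 2.13 -1.485
vertex -1.949 3.257 -0.217
endloop
endfacet
facet normal -0.387 0.612 0.690
outer loop
vertex -1.631 2.675 0.478
vertex -1.949 3.257 -0.217
vertex -2.506 2.543 0.104
endloop
endfacet

endsolid


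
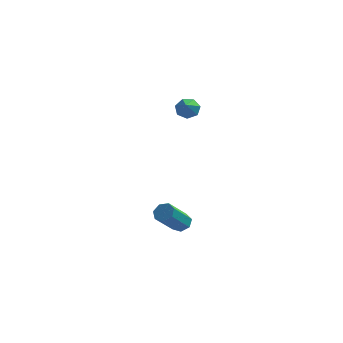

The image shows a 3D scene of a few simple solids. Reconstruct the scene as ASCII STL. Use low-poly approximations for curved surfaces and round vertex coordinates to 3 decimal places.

solid 
facet normal 0.346 0.615 -0.709
outer loop
vertex -2.282 -0.842 -4.081
vertex -2.731 -0.866 -4.321
vertex -2.58 -0.537 -3.962
endloop
endfacet
facet normal 0.654 0.385 0.652
outer loop
vertex -2.282 -0.842 -4.081
vertex -2.58 -0.537 -3.962
vertex -2.839 -1.83 -2.939
endloop
endfacet
facet normal 0.654 0.385 0.652
outer loop
vertex -2.839 -1.83 -2.939
vertex -2.58 -0.537 -3.962
vertex -3.137 -1.525 -2.82
endloop
endfacet
facet normal -0.346 -0.614 0.709
outer loop
vertex -2.839 -1.83 -2.939
vertex -3.137 -1.525 -2.82
vertex -3.289 -1.854 -3.179
endloop
endfacet
facet normal 0.347 0.614 -0.709
outer loop
vertex -2.58 -0.537 -3.962
vertex -2.731 -0.866 -4.321
vertex -2.991 -0.479 -4.113
endloop
endfacet
facet normal -0.117 0.779 0.617
outer loop
vertex -2.58 -0.537 -3.962
vertex -2.991 -0.479 -4.113
vertex -3.137 -1.525 -2.82
endloop
endfacet
facet normal -0.118 0.778 0.616
outer loop
vertex -3.137 -1.525 -2.82
vertex -2.991 -0.479 -4.113
vertex -3.549 -1.468 -2.971
endloop
endfacet
facet normal -0.345 -0.615 0.709
outer loop
vertex -3.137 -1.525 -2.82
vertex -3.549 -1.468 -2.971
vertex -3.289 -1.854 -3.179
endloop
endfacet
facet normal 0.346 0.614 -0.709
outer loop
vertex -2.991 -0.479 -4.113
vertex -2.731 -0.866 -4.321
vertex -3.207 -0.713 -4.421
endloop
endfacet
facet normal -0.801 0.587 0.116
outer loop
vertex -2.991 -0.479 -4.113
vertex -3.207 -0.713 -4.421
vertex -3.549 -1.468 -2.971
endloop
endfacet
facet normal -0.801 0.588 0.117
outer loop
vertex -3.549 -1.468 -2.971
vertex -3.207 -0.713 -4.421
vertex -3.765 -1.701 -3.279
endloop
endfacet
facet normal -0.346 -0.615 0.708
outer loop
vertex -3.549 -1.468 -2.971
vertex -3.765 -1.701 -3.279
vertex -3.289 -1.854 -3.179
endloop
endfacet
facet normal 0.346 0.613 -0.710
outer loop
vertex -3.207 -0.713 -4.421
vertex -2.731 -0.866 -4.321
vertex -3.065 -1.062 -4.653
endloop
endfacet
facet normal -0.881 -0.046 -0.470
outer loop
vertex -3.207 -0.713 -4.421
vertex -3.065 -1.062 -4.653
vertex -3.765 -1.701 -3.279
endloop
endfacet
facet normal -0.881 -0.048 -0.471
outer loop
vertex -3.765 -1.701 -3.279
vertex -3.065 -1.062 -4.653
vertex -3.622 -2.05 -3.511
endloop
endfacet
facet normal -0.346 -0.614 0.710
outer loop
vertex -3.765 -1.701 -3.279
vertex -3.622 -2.05 -3.511
vertex -3.289 -1.854 -3.179
endloop
endfacet
facet normal 0.346 0.614 -0.710
outer loop
vertex -3.065 -1.062 -4.653
vertex -2.731 -0.866 -4.321
vertex -2.671 -1.263 -4.635
endloop
endfacet
facet normal -0.297 -0.646 -0.703
outer loop
vertex -3.065 -1.062 -4.653
vertex -2.671 -1.263 -4.635
vertex -3.622 -2.05 -3.511
endloop
endfacet
facet normal -0.298 -0.645 -0.704
outer loop
vertex -3.622 -2.05 -3.511
vertex -2.671 -1.263 -4.635
vertex -3.229 -2.251 -3.493
endloop
endfacet
facet normal -0.346 -0.614 0.710
outer loop
vertex -3.622 -2.05 -3.511
vertex -3.229 -2.251 -3.493
vertex -3.289 -1.854 -3.179
endloop
endfacet
facet normal 0.345 0.614 -0.710
outer loop
vertex -2.671 -1.263 -4.635
vertex -2.731 -0.866 -4.321
vertex -2.323 -1.165 -4.381
endloop
endfacet
facet normal 0.510 -0.758 -0.406
outer loop
vertex -2.671 -1.263 -4.635
vertex -2.323 -1.165 -4.381
vertex -3.229 -2.251 -3.493
endloop
endfacet
facet normal 0.508 -0.758 -0.409
outer loop
vertex -3.229 -2.251 -3.493
vertex -2.323 -1.165 -4.381
vertex -2.88 -2.154 -3.239
endloop
endfacet
facet normal -0.346 -0.614 0.710
outer loop
vertex -3.229 -2.251 -3.493
vertex -2.88 -2.154 -3.239
vertex -3.289 -1.854 -3.179
endloop
endfacet
facet normal 0.346 0.615 -0.709
outer loop
vertex -2.323 -1.165 -4.381
vertex -2.731 -0.866 -4.321
vertex -2.282 -0.842 -4.081
endloop
endfacet
facet normal 0.934 -0.300 0.195
outer loop
vertex -2.323 -1.165 -4.381
vertex -2.282 -0.842 -4.081
vertex -2.88 -2.154 -3.239
endloop
endfacet
facet normal 0.934 -0.300 0.196
outer loop
vertex -2.88 -2.154 -3.239
vertex -2.282 -0.842 -4.081
vertex -2.839 -1.83 -2.939
endloop
endfacet
facet normal -0.346 -0.614 0.710
outer loop
vertex -2.88 -2.154 -3.239
vertex -2.839 -1.83 -2.939
vertex -3.289 -1.854 -3.179
endloop
endfacet
facet normal -0.085 0.817 -0.570
outer loop
vertex -2.34 0.692 1.399
vertex -2.791 0.84 1.678
vertex -2.266 0.967 1.782
endloop
endfacet
facet normal 0.942 -0.331 0.056
outer loop
vertex -2.34 0.692 1.399
vertex -2.266 0.967 1.782
vertex -2.689 -0.14 2.362
endloop
endfacet
facet normal -0.085 0.818 -0.569
outer loop
vertex -2.266 0.967 1.782
vertex -2.791 0.84 1.678
vertex -2.586 1.146 2.087
endloop
endfacet
facet normal 0.713 0.091 0.695
outer loop
vertex -2.266 0.967 1.782
vertex -2.586 1.146 2.087
vertex -2.689 -0.14 2.362
endloop
endfacet
facet normal -0.084 0.818 -0.570
outer loop
vertex -2.586 1.146 2.087
vertex -2.791 0.84 1.678
vertex -3.061 1.095 2.084
endloop
endfacet
facet normal -0.029 0.211 0.977
outer loop
vertex -2.586 1.146 2.087
vertex -3.061 1.095 2.084
vertex -2.689 -0.14 2.362
endloop
endfacet
facet normal -0.084 0.818 -0.569
outer loop
vertex -3.061 1.095 2.084
vertex -2.791 0.84 1.678
vertex -3.332 0.852 1.775
endloop
endfacet
facet normal -0.725 -0.064 0.686
outer loop
vertex -3.061 1.095 2.084
vertex -3.332 0.852 1.775
vertex -2.689 -0.14 2.362
endloop
endfacet
facet normal -0.084 0.818 -0.570
outer loop
vertex -3.332 0.852 1.775
vertex -2.791 0.84 1.678
vertex -3.195 0.6 1.393
endloop
endfacet
facet normal -0.850 -0.526 0.042
outer loop
vertex -3.332 0.852 1.775
vertex -3.195 0.6 1.393
vertex -2.689 -0.14 2.362
endloop
endfacet
facet normal -0.084 0.818 -0.569
outer loop
vertex -3.195 0.6 1.393
vertex -2.791 0.84 1.678
vertex -2.754 0.529 1.226
endloop
endfacet
facet normal -0.311 -0.827 -0.469
outer loop
vertex -3.195 0.6 1.393
vertex -2.754 0.529 1.226
vertex -2.689 -0.14 2.362
endloop
endfacet
facet normal -0.084 0.818 -0.569
outer loop
vertex -2.754 0.529 1.226
vertex -2.791 0.84 1.678
vertex -2.34 0.692 1.399
endloop
endfacet
facet normal 0.486 -0.741 -0.464
outer loop
vertex -2.754 0.529 1.226
vertex -2.34 0.692 1.399
vertex -2.689 -0.14 2.362
endloop
endfacet

endsolid


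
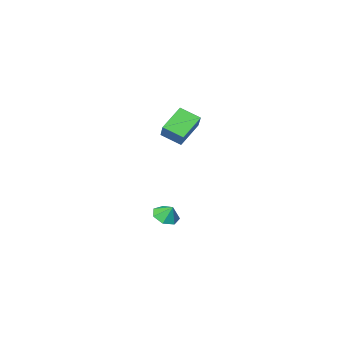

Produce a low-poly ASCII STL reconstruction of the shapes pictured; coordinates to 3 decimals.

solid 
facet normal -0.762 -0.247 0.599
outer loop
vertex 2.22 1.633 3.574
vertex 2.704 2.713 4.636
vertex 1.437 2.579 2.968
endloop
endfacet
facet normal -0.304 -0.679 -0.668
outer loop
vertex 2.816 3.027 1.884
vertex 2.22 1.633 3.574
vertex 1.437 2.579 2.968
endloop
endfacet
facet normal -0.762 -0.247 0.599
outer loop
vertex 1.437 2.579 2.968
vertex 2.704 2.713 4.636
vertex 1.921 3.659 4.03
endloop
endfacet
facet normal -0.572 0.691 -0.442
outer loop
vertex 1.921 3.659 4.03
vertex 2.816 3.027 1.884
vertex 1.437 2.579 2.968
endloop
endfacet
facet normal 0.572 -0.691 0.442
outer loop
vertex 2.22 1.633 3.574
vertex 4.083 3.161 3.552
vertex 2.704 2.713 4.636
endloop
endfacet
facet normal -0.304 -0.679 -0.668
outer loop
vertex 3.599 2.081 2.49
vertex 2.22 1.633 3.574
vertex 2.816 3.027 1.884
endloop
endfacet
facet normal 0.572 -0.691 0.442
outer loop
vertex 3.599 2.081 2.49
vertex 4.083 3.161 3.552
vertex 2.22 1.633 3.574
endloop
endfacet
facet normal 0.304 0.679 0.668
outer loop
vertex 2.704 2.713 4.636
vertex 4.083 3.161 3.552
vertex 1.921 3.659 4.03
endloop
endfacet
facet normal -0.572 0.691 -0.442
outer loop
vertex 3.3 4.107 2.946
vertex 2.816 3.027 1.884
vertex 1.921 3.659 4.03
endloop
endfacet
facet normal 0.304 0.679 0.668
outer loop
vertex 1.921 3.659 4.03
vertex 4.083 3.161 3.552
vertex 3.3 4.107 2.946
endloop
endfacet
facet normal 0.762 0.247 -0.599
outer loop
vertex 3.3 4.107 2.946
vertex 3.599 2.081 2.49
vertex 2.816 3.027 1.884
endloop
endfacet
facet normal 0.762 0.247 -0.599
outer loop
vertex 4.083 3.161 3.552
vertex 3.599 2.081 2.49
vertex 3.3 4.107 2.946
endloop
endfacet
facet normal 0.155 -0.524 -0.838
outer loop
vertex 3.355 0.802 -3.943
vertex 2.849 1.356 -4.383
vertex 3.707 1.396 -4.249
endloop
endfacet
facet normal 0.593 0.062 0.803
outer loop
vertex 3.355 0.802 -3.943
vertex 3.707 1.396 -4.249
vertex 2.691 1.884 -3.537
endloop
endfacet
facet normal 0.155 -0.523 -0.838
outer loop
vertex 3.707 1.396 -4.249
vertex 2.849 1.356 -4.383
vertex 3.413 1.96 -4.655
endloop
endfacet
facet normal 0.622 0.645 0.445
outer loop
vertex 3.707 1.396 -4.249
vertex 3.413 1.96 -4.655
vertex 2.691 1.884 -3.537
endloop
endfacet
facet normal 0.156 -0.523 -0.838
outer loop
vertex 3.413 1.96 -4.655
vertex 2.849 1.356 -4.383
vertex 2.694 2.069 -4.857
endloop
endfacet
facet normal 0.110 0.984 0.138
outer loop
vertex 3.413 1.96 -4.655
vertex 2.694 2.069 -4.857
vertex 2.691 1.884 -3.537
endloop
endfacet
facet normal 0.156 -0.523 -0.838
outer loop
vertex 2.694 2.069 -4.857
vertex 2.849 1.356 -4.383
vertex 2.091 1.641 -4.702
endloop
endfacet
facet normal -0.555 0.824 0.114
outer loop
vertex 2.694 2.069 -4.857
vertex 2.091 1.641 -4.702
vertex 2.691 1.884 -3.537
endloop
endfacet
facet normal 0.156 -0.523 -0.838
outer loop
vertex 2.091 1.641 -4.702
vertex 2.849 1.356 -4.383
vertex 2.059 0.998 -4.307
endloop
endfacet
facet normal -0.875 0.284 0.392
outer loop
vertex 2.091 1.641 -4.702
vertex 2.059 0.998 -4.307
vertex 2.691 1.884 -3.537
endloop
endfacet
facet normal 0.156 -0.522 -0.838
outer loop
vertex 2.059 0.998 -4.307
vertex 2.849 1.356 -4.383
vertex 2.622 0.625 -3.97
endloop
endfacet
facet normal -0.607 -0.229 0.761
outer loop
vertex 2.059 0.998 -4.307
vertex 2.622 0.625 -3.97
vertex 2.691 1.884 -3.537
endloop
endfacet
facet normal 0.157 -0.522 -0.838
outer loop
vertex 2.622 0.625 -3.97
vertex 2.849 1.356 -4.383
vertex 3.355 0.802 -3.943
endloop
endfacet
facet normal 0.044 -0.327 0.944
outer loop
vertex 2.622 0.625 -3.97
vertex 3.355 0.802 -3.943
vertex 2.691 1.884 -3.537
endloop
endfacet

endsolid


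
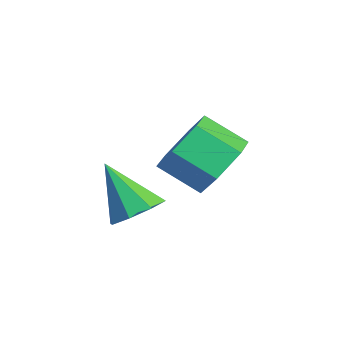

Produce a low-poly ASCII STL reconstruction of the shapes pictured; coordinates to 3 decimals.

solid 
facet normal 0.528 0.328 -0.783
outer loop
vertex 3.335 -0.028 -0.415
vertex 2.653 0.42 -0.687
vertex 3.32 0.583 -0.169
endloop
endfacet
facet normal 0.569 -0.295 0.768
outer loop
vertex 3.335 -0.028 -0.415
vertex 3.32 0.583 -0.169
vertex 1.687 -0.18 0.747
endloop
endfacet
facet normal 0.528 0.327 -0.783
outer loop
vertex 3.32 0.583 -0.169
vertex 2.653 0.42 -0.687
vertex 2.915 1.098 -0.227
endloop
endfacet
facet normal 0.326 0.355 0.876
outer loop
vertex 3.32 0.583 -0.169
vertex 2.915 1.098 -0.227
vertex 1.687 -0.18 0.747
endloop
endfacet
facet normal 0.528 0.328 -0.784
outer loop
vertex 2.915 1.098 -0.227
vertex 2.653 0.42 -0.687
vertex 2.356 1.216 -0.554
endloop
endfacet
facet normal -0.231 0.720 0.654
outer loop
vertex 2.915 1.098 -0.227
vertex 2.356 1.216 -0.554
vertex 1.687 -0.18 0.747
endloop
endfacet
facet normal 0.528 0.328 -0.784
outer loop
vertex 2.356 1.216 -0.554
vertex 2.653 0.42 -0.687
vertex 1.971 0.868 -0.959
endloop
endfacet
facet normal -0.775 0.588 0.232
outer loop
vertex 2.356 1.216 -0.554
vertex 1.971 0.868 -0.959
vertex 1.687 -0.18 0.747
endloop
endfacet
facet normal 0.528 0.328 -0.783
outer loop
vertex 1.971 0.868 -0.959
vertex 2.653 0.42 -0.687
vertex 1.986 0.257 -1.205
endloop
endfacet
facet normal -0.989 0.034 -0.144
outer loop
vertex 1.971 0.868 -0.959
vertex 1.986 0.257 -1.205
vertex 1.687 -0.18 0.747
endloop
endfacet
facet normal 0.528 0.327 -0.783
outer loop
vertex 1.986 0.257 -1.205
vertex 2.653 0.42 -0.687
vertex 2.391 -0.258 -1.147
endloop
endfacet
facet normal -0.747 -0.616 -0.252
outer loop
vertex 1.986 0.257 -1.205
vertex 2.391 -0.258 -1.147
vertex 1.687 -0.18 0.747
endloop
endfacet
facet normal 0.528 0.328 -0.784
outer loop
vertex 2.391 -0.258 -1.147
vertex 2.653 0.42 -0.687
vertex 2.95 -0.376 -0.82
endloop
endfacet
facet normal -0.190 -0.981 -0.030
outer loop
vertex 2.391 -0.258 -1.147
vertex 2.95 -0.376 -0.82
vertex 1.687 -0.18 0.747
endloop
endfacet
facet normal 0.528 0.328 -0.784
outer loop
vertex 2.95 -0.376 -0.82
vertex 2.653 0.42 -0.687
vertex 3.335 -0.028 -0.415
endloop
endfacet
facet normal 0.355 -0.849 0.392
outer loop
vertex 2.95 -0.376 -0.82
vertex 3.335 -0.028 -0.415
vertex 1.687 -0.18 0.747
endloop
endfacet
facet normal 0.514 0.664 -0.542
outer loop
vertex 1.952 3.564 0.597
vertex 1.329 3.331 -0.279
vertex 1.027 4.131 0.414
endloop
endfacet
facet normal 0.169 0.541 0.824
outer loop
vertex 1.952 3.564 0.597
vertex 1.027 4.131 0.414
vertex 1.174 2.561 1.416
endloop
endfacet
facet normal 0.168 0.541 0.824
outer loop
vertex 1.174 2.561 1.416
vertex 1.027 4.131 0.414
vertex 0.249 3.128 1.232
endloop
endfacet
facet normal -0.515 -0.664 0.542
outer loop
vertex 1.174 2.561 1.416
vertex 0.249 3.128 1.232
vertex 0.551 2.329 0.539
endloop
endfacet
facet normal 0.515 0.664 -0.542
outer loop
vertex 1.027 4.131 0.414
vertex 1.329 3.331 -0.279
vertex 0.404 3.898 -0.463
endloop
endfacet
facet normal -0.644 0.717 0.267
outer loop
vertex 1.027 4.131 0.414
vertex 0.404 3.898 -0.463
vertex 0.249 3.128 1.232
endloop
endfacet
facet normal -0.644 0.717 0.267
outer loop
vertex 0.249 3.128 1.232
vertex 0.404 3.898 -0.463
vertex -0.373 2.896 0.355
endloop
endfacet
facet normal -0.515 -0.664 0.541
outer loop
vertex 0.249 3.128 1.232
vertex -0.373 2.896 0.355
vertex 0.551 2.329 0.539
endloop
endfacet
facet normal 0.515 0.664 -0.542
outer loop
vertex 0.404 3.898 -0.463
vertex 1.329 3.331 -0.279
vertex 0.706 3.099 -1.156
endloop
endfacet
facet normal -0.812 0.176 -0.556
outer loop
vertex 0.404 3.898 -0.463
vertex 0.706 3.099 -1.156
vertex -0.373 2.896 0.355
endloop
endfacet
facet normal -0.812 0.176 -0.556
outer loop
vertex -0.373 2.896 0.355
vertex 0.706 3.099 -1.156
vertex -0.072 2.096 -0.337
endloop
endfacet
facet normal -0.515 -0.663 0.543
outer loop
vertex -0.373 2.896 0.355
vertex -0.072 2.096 -0.337
vertex 0.551 2.329 0.539
endloop
endfacet
facet normal 0.515 0.664 -0.542
outer loop
vertex 0.706 3.099 -1.156
vertex 1.329 3.331 -0.279
vertex 1.631 2.532 -0.972
endloop
endfacet
facet normal -0.168 -0.542 -0.823
outer loop
vertex 0.706 3.099 -1.156
vertex 1.631 2.532 -0.972
vertex -0.072 2.096 -0.337
endloop
endfacet
facet normal -0.169 -0.541 -0.824
outer loop
vertex -0.072 2.096 -0.337
vertex 1.631 2.532 -0.972
vertex 0.853 1.529 -0.154
endloop
endfacet
facet normal -0.514 -0.664 0.542
outer loop
vertex -0.072 2.096 -0.337
vertex 0.853 1.529 -0.154
vertex 0.551 2.329 0.539
endloop
endfacet
facet normal 0.515 0.664 -0.541
outer loop
vertex 1.631 2.532 -0.972
vertex 1.329 3.331 -0.279
vertex 2.253 2.764 -0.095
endloop
endfacet
facet normal 0.644 -0.717 -0.267
outer loop
vertex 1.631 2.532 -0.972
vertex 2.253 2.764 -0.095
vertex 0.853 1.529 -0.154
endloop
endfacet
facet normal 0.644 -0.717 -0.267
outer loop
vertex 0.853 1.529 -0.154
vertex 2.253 2.764 -0.095
vertex 1.476 1.762 0.723
endloop
endfacet
facet normal -0.515 -0.664 0.542
outer loop
vertex 0.853 1.529 -0.154
vertex 1.476 1.762 0.723
vertex 0.551 2.329 0.539
endloop
endfacet
facet normal 0.515 0.663 -0.543
outer loop
vertex 2.253 2.764 -0.095
vertex 1.329 3.331 -0.279
vertex 1.952 3.564 0.597
endloop
endfacet
facet normal 0.812 -0.176 0.556
outer loop
vertex 2.253 2.764 -0.095
vertex 1.952 3.564 0.597
vertex 1.476 1.762 0.723
endloop
endfacet
facet normal 0.812 -0.176 0.556
outer loop
vertex 1.476 1.762 0.723
vertex 1.952 3.564 0.597
vertex 1.174 2.561 1.416
endloop
endfacet
facet normal -0.515 -0.664 0.542
outer loop
vertex 1.476 1.762 0.723
vertex 1.174 2.561 1.416
vertex 0.551 2.329 0.539
endloop
endfacet

endsolid


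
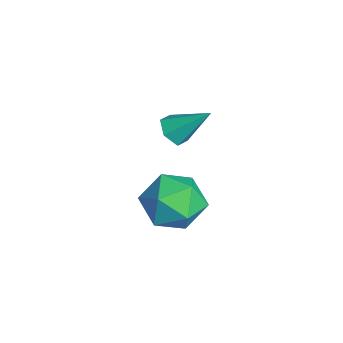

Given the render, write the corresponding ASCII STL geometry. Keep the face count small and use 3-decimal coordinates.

solid 
facet normal 0.112 -0.127 0.986
outer loop
vertex 4.281 -1.667 2.461
vertex 3.391 -2.5 2.455
vertex 4.548 -2.843 2.279
endloop
endfacet
facet normal 0.730 0.060 0.681
outer loop
vertex 4.281 -1.667 2.461
vertex 4.548 -2.843 2.279
vertex 5.099 -1.983 1.613
endloop
endfacet
facet normal 0.633 0.688 0.355
outer loop
vertex 4.281 -1.667 2.461
vertex 5.099 -1.983 1.613
vertex 4.282 -1.109 1.377
endloop
endfacet
facet normal -0.043 0.888 0.457
outer loop
vertex 4.281 -1.667 2.461
vertex 4.282 -1.109 1.377
vertex 3.227 -1.428 1.897
endloop
endfacet
facet normal -0.366 0.385 0.847
outer loop
vertex 4.281 -1.667 2.461
vertex 3.227 -1.428 1.897
vertex 3.391 -2.5 2.455
endloop
endfacet
facet normal 0.886 -0.426 0.182
outer loop
vertex 5.099 -1.983 1.613
vertex 4.548 -2.843 2.279
vertex 4.713 -3.012 1.083
endloop
endfacet
facet normal -0.113 -0.729 0.675
outer loop
vertex 4.548 -2.843 2.279
vertex 3.391 -2.5 2.455
vertex 3.658 -3.331 1.603
endloop
endfacet
facet normal -0.886 0.100 0.452
outer loop
vertex 3.391 -2.5 2.455
vertex 3.227 -1.428 1.897
vertex 2.841 -2.457 1.367
endloop
endfacet
facet normal -0.365 0.914 -0.179
outer loop
vertex 3.227 -1.428 1.897
vertex 4.282 -1.109 1.377
vertex 3.392 -1.597 0.701
endloop
endfacet
facet normal 0.730 0.589 -0.346
outer loop
vertex 4.282 -1.109 1.377
vertex 5.099 -1.983 1.613
vertex 4.549 -1.94 0.525
endloop
endfacet
facet normal 0.043 -0.888 -0.457
outer loop
vertex 3.659 -2.773 0.519
vertex 4.713 -3.012 1.083
vertex 3.658 -3.331 1.603
endloop
endfacet
facet normal -0.633 -0.688 -0.355
outer loop
vertex 3.659 -2.773 0.519
vertex 3.658 -3.331 1.603
vertex 2.841 -2.457 1.367
endloop
endfacet
facet normal -0.730 -0.060 -0.681
outer loop
vertex 3.659 -2.773 0.519
vertex 2.841 -2.457 1.367
vertex 3.392 -1.597 0.701
endloop
endfacet
facet normal -0.112 0.127 -0.986
outer loop
vertex 3.659 -2.773 0.519
vertex 3.392 -1.597 0.701
vertex 4.549 -1.94 0.525
endloop
endfacet
facet normal 0.366 -0.385 -0.847
outer loop
vertex 3.659 -2.773 0.519
vertex 4.549 -1.94 0.525
vertex 4.713 -3.012 1.083
endloop
endfacet
facet normal 0.365 -0.914 0.179
outer loop
vertex 3.658 -3.331 1.603
vertex 4.713 -3.012 1.083
vertex 4.548 -2.843 2.279
endloop
endfacet
facet normal -0.730 -0.589 0.346
outer loop
vertex 2.841 -2.457 1.367
vertex 3.658 -3.331 1.603
vertex 3.391 -2.5 2.455
endloop
endfacet
facet normal -0.886 0.426 -0.182
outer loop
vertex 3.392 -1.597 0.701
vertex 2.841 -2.457 1.367
vertex 3.227 -1.428 1.897
endloop
endfacet
facet normal 0.113 0.729 -0.675
outer loop
vertex 4.549 -1.94 0.525
vertex 3.392 -1.597 0.701
vertex 4.282 -1.109 1.377
endloop
endfacet
facet normal 0.886 -0.100 -0.452
outer loop
vertex 4.713 -3.012 1.083
vertex 4.549 -1.94 0.525
vertex 5.099 -1.983 1.613
endloop
endfacet
facet normal -0.307 -0.669 -0.677
outer loop
vertex 0.79 -1.4 1.432
vertex 0.151 -1.396 1.718
vertex 0.307 -0.947 1.204
endloop
endfacet
facet normal 0.720 0.565 -0.403
outer loop
vertex 0.79 -1.4 1.432
vertex 0.307 -0.947 1.204
vertex 0.689 -0.224 2.902
endloop
endfacet
facet normal -0.306 -0.669 -0.677
outer loop
vertex 0.307 -0.947 1.204
vertex 0.151 -1.396 1.718
vertex -0.332 -0.944 1.49
endloop
endfacet
facet normal -0.156 0.921 -0.357
outer loop
vertex 0.307 -0.947 1.204
vertex -0.332 -0.944 1.49
vertex 0.689 -0.224 2.902
endloop
endfacet
facet normal -0.307 -0.670 -0.676
outer loop
vertex -0.332 -0.944 1.49
vertex 0.151 -1.396 1.718
vertex -0.487 -1.392 2.004
endloop
endfacet
facet normal -0.774 0.574 0.267
outer loop
vertex -0.332 -0.944 1.49
vertex -0.487 -1.392 2.004
vertex 0.689 -0.224 2.902
endloop
endfacet
facet normal -0.307 -0.670 -0.676
outer loop
vertex -0.487 -1.392 2.004
vertex 0.151 -1.396 1.718
vertex -0.004 -1.844 2.233
endloop
endfacet
facet normal -0.519 -0.127 0.845
outer loop
vertex -0.487 -1.392 2.004
vertex -0.004 -1.844 2.233
vertex 0.689 -0.224 2.902
endloop
endfacet
facet normal -0.307 -0.671 -0.676
outer loop
vertex -0.004 -1.844 2.233
vertex 0.151 -1.396 1.718
vertex 0.635 -1.848 1.947
endloop
endfacet
facet normal 0.355 -0.483 0.801
outer loop
vertex -0.004 -1.844 2.233
vertex 0.635 -1.848 1.947
vertex 0.689 -0.224 2.902
endloop
endfacet
facet normal -0.307 -0.671 -0.676
outer loop
vertex 0.635 -1.848 1.947
vertex 0.151 -1.396 1.718
vertex 0.79 -1.4 1.432
endloop
endfacet
facet normal 0.975 -0.136 0.175
outer loop
vertex 0.635 -1.848 1.947
vertex 0.79 -1.4 1.432
vertex 0.689 -0.224 2.902
endloop
endfacet

endsolid


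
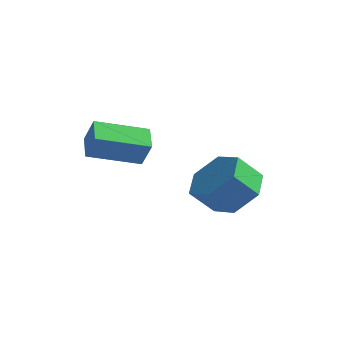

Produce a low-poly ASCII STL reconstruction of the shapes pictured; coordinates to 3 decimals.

solid 
facet normal 0.419 0.539 -0.731
outer loop
vertex 2.413 1.74 1.041
vertex 1.86 1.174 0.307
vertex 1.435 2.074 0.727
endloop
endfacet
facet normal 0.070 0.784 0.617
outer loop
vertex 2.413 1.74 1.041
vertex 1.435 2.074 0.727
vertex 1.894 1.072 1.948
endloop
endfacet
facet normal 0.069 0.784 0.617
outer loop
vertex 1.894 1.072 1.948
vertex 1.435 2.074 0.727
vertex 0.916 1.406 1.633
endloop
endfacet
facet normal -0.419 -0.539 0.731
outer loop
vertex 1.894 1.072 1.948
vertex 0.916 1.406 1.633
vertex 1.34 0.506 1.213
endloop
endfacet
facet normal 0.419 0.539 -0.731
outer loop
vertex 1.435 2.074 0.727
vertex 1.86 1.174 0.307
vertex 0.882 1.508 -0.008
endloop
endfacet
facet normal -0.750 0.659 0.057
outer loop
vertex 1.435 2.074 0.727
vertex 0.882 1.508 -0.008
vertex 0.916 1.406 1.633
endloop
endfacet
facet normal -0.749 0.660 0.057
outer loop
vertex 0.916 1.406 1.633
vertex 0.882 1.508 -0.008
vertex 0.362 0.84 0.899
endloop
endfacet
facet normal -0.419 -0.538 0.731
outer loop
vertex 0.916 1.406 1.633
vertex 0.362 0.84 0.899
vertex 1.34 0.506 1.213
endloop
endfacet
facet normal 0.419 0.539 -0.731
outer loop
vertex 0.882 1.508 -0.008
vertex 1.86 1.174 0.307
vertex 1.306 0.608 -0.428
endloop
endfacet
facet normal -0.819 -0.124 -0.561
outer loop
vertex 0.882 1.508 -0.008
vertex 1.306 0.608 -0.428
vertex 0.362 0.84 0.899
endloop
endfacet
facet normal -0.819 -0.125 -0.561
outer loop
vertex 0.362 0.84 0.899
vertex 1.306 0.608 -0.428
vertex 0.787 -0.06 0.479
endloop
endfacet
facet normal -0.419 -0.539 0.731
outer loop
vertex 0.362 0.84 0.899
vertex 0.787 -0.06 0.479
vertex 1.34 0.506 1.213
endloop
endfacet
facet normal 0.419 0.539 -0.731
outer loop
vertex 1.306 0.608 -0.428
vertex 1.86 1.174 0.307
vertex 2.284 0.274 -0.113
endloop
endfacet
facet normal -0.069 -0.784 -0.617
outer loop
vertex 1.306 0.608 -0.428
vertex 2.284 0.274 -0.113
vertex 0.787 -0.06 0.479
endloop
endfacet
facet normal -0.069 -0.784 -0.617
outer loop
vertex 0.787 -0.06 0.479
vertex 2.284 0.274 -0.113
vertex 1.765 -0.394 0.793
endloop
endfacet
facet normal -0.419 -0.539 0.731
outer loop
vertex 0.787 -0.06 0.479
vertex 1.765 -0.394 0.793
vertex 1.34 0.506 1.213
endloop
endfacet
facet normal 0.419 0.538 -0.731
outer loop
vertex 2.284 0.274 -0.113
vertex 1.86 1.174 0.307
vertex 2.838 0.84 0.621
endloop
endfacet
facet normal 0.749 -0.660 -0.057
outer loop
vertex 2.284 0.274 -0.113
vertex 2.838 0.84 0.621
vertex 1.765 -0.394 0.793
endloop
endfacet
facet normal 0.750 -0.660 -0.056
outer loop
vertex 1.765 -0.394 0.793
vertex 2.838 0.84 0.621
vertex 2.318 0.172 1.528
endloop
endfacet
facet normal -0.419 -0.539 0.731
outer loop
vertex 1.765 -0.394 0.793
vertex 2.318 0.172 1.528
vertex 1.34 0.506 1.213
endloop
endfacet
facet normal 0.419 0.539 -0.731
outer loop
vertex 2.838 0.84 0.621
vertex 1.86 1.174 0.307
vertex 2.413 1.74 1.041
endloop
endfacet
facet normal 0.818 0.125 0.561
outer loop
vertex 2.838 0.84 0.621
vertex 2.413 1.74 1.041
vertex 2.318 0.172 1.528
endloop
endfacet
facet normal 0.819 0.124 0.560
outer loop
vertex 2.318 0.172 1.528
vertex 2.413 1.74 1.041
vertex 1.894 1.072 1.948
endloop
endfacet
facet normal -0.419 -0.539 0.731
outer loop
vertex 2.318 0.172 1.528
vertex 1.894 1.072 1.948
vertex 1.34 0.506 1.213
endloop
endfacet
facet normal -0.592 0.709 0.383
outer loop
vertex -1.107 -2.484 4.018
vertex 0.102 -1.212 3.534
vertex -1.568 -2.386 3.125
endloop
endfacet
facet normal -0.664 -0.698 0.266
outer loop
vertex -0.982 -3.088 2.746
vertex -1.107 -2.484 4.018
vertex -1.568 -2.386 3.125
endloop
endfacet
facet normal -0.592 0.709 0.383
outer loop
vertex -1.568 -2.386 3.125
vertex 0.102 -1.212 3.534
vertex -0.359 -1.114 2.641
endloop
endfacet
facet normal -0.456 0.097 -0.885
outer loop
vertex -0.359 -1.114 2.641
vertex -0.982 -3.088 2.746
vertex -1.568 -2.386 3.125
endloop
endfacet
facet normal 0.456 -0.097 0.885
outer loop
vertex -1.107 -2.484 4.018
vertex 0.688 -1.914 3.155
vertex 0.102 -1.212 3.534
endloop
endfacet
facet normal -0.664 -0.698 0.266
outer loop
vertex -0.521 -3.186 3.639
vertex -1.107 -2.484 4.018
vertex -0.982 -3.088 2.746
endloop
endfacet
facet normal 0.456 -0.097 0.885
outer loop
vertex -0.521 -3.186 3.639
vertex 0.688 -1.914 3.155
vertex -1.107 -2.484 4.018
endloop
endfacet
facet normal 0.664 0.698 -0.266
outer loop
vertex 0.102 -1.212 3.534
vertex 0.688 -1.914 3.155
vertex -0.359 -1.114 2.641
endloop
endfacet
facet normal -0.456 0.097 -0.885
outer loop
vertex 0.227 -1.816 2.262
vertex -0.982 -3.088 2.746
vertex -0.359 -1.114 2.641
endloop
endfacet
facet normal 0.664 0.698 -0.266
outer loop
vertex -0.359 -1.114 2.641
vertex 0.688 -1.914 3.155
vertex 0.227 -1.816 2.262
endloop
endfacet
facet normal 0.592 -0.709 -0.383
outer loop
vertex 0.227 -1.816 2.262
vertex -0.521 -3.186 3.639
vertex -0.982 -3.088 2.746
endloop
endfacet
facet normal 0.592 -0.709 -0.383
outer loop
vertex 0.688 -1.914 3.155
vertex -0.521 -3.186 3.639
vertex 0.227 -1.816 2.262
endloop
endfacet

endsolid


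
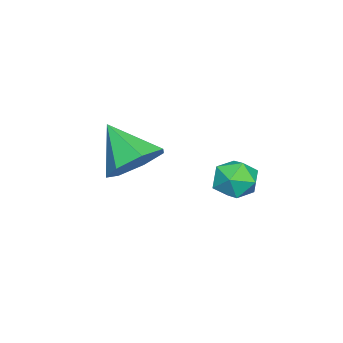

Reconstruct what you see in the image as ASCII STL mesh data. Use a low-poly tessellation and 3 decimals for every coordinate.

solid 
facet normal 0.310 0.676 -0.669
outer loop
vertex 4.696 -1.132 -0.669
vertex 3.689 -0.916 -0.918
vertex 4.298 -0.463 -0.178
endloop
endfacet
facet normal 0.600 -0.210 0.772
outer loop
vertex 4.696 -1.132 -0.669
vertex 4.298 -0.463 -0.178
vertex 3.131 -2.124 0.278
endloop
endfacet
facet normal 0.311 0.675 -0.669
outer loop
vertex 4.298 -0.463 -0.178
vertex 3.689 -0.916 -0.918
vertex 3.441 -0.135 -0.245
endloop
endfacet
facet normal 0.021 0.251 0.968
outer loop
vertex 4.298 -0.463 -0.178
vertex 3.441 -0.135 -0.245
vertex 3.131 -2.124 0.278
endloop
endfacet
facet normal 0.312 0.675 -0.669
outer loop
vertex 3.441 -0.135 -0.245
vertex 3.689 -0.916 -0.918
vertex 2.771 -0.394 -0.819
endloop
endfacet
facet normal -0.685 0.283 0.671
outer loop
vertex 3.441 -0.135 -0.245
vertex 2.771 -0.394 -0.819
vertex 3.131 -2.124 0.278
endloop
endfacet
facet normal 0.312 0.675 -0.668
outer loop
vertex 2.771 -0.394 -0.819
vertex 3.689 -0.916 -0.918
vertex 2.792 -1.046 -1.468
endloop
endfacet
facet normal -0.985 -0.138 0.106
outer loop
vertex 2.771 -0.394 -0.819
vertex 2.792 -1.046 -1.468
vertex 3.131 -2.124 0.278
endloop
endfacet
facet normal 0.312 0.675 -0.668
outer loop
vertex 2.792 -1.046 -1.468
vertex 3.689 -0.916 -0.918
vertex 3.488 -1.6 -1.703
endloop
endfacet
facet normal -0.654 -0.694 -0.301
outer loop
vertex 2.792 -1.046 -1.468
vertex 3.488 -1.6 -1.703
vertex 3.131 -2.124 0.278
endloop
endfacet
facet normal 0.311 0.676 -0.668
outer loop
vertex 3.488 -1.6 -1.703
vertex 3.689 -0.916 -0.918
vertex 4.335 -1.638 -1.347
endloop
endfacet
facet normal 0.060 -0.968 -0.245
outer loop
vertex 3.488 -1.6 -1.703
vertex 4.335 -1.638 -1.347
vertex 3.131 -2.124 0.278
endloop
endfacet
facet normal 0.310 0.675 -0.669
outer loop
vertex 4.335 -1.638 -1.347
vertex 3.689 -0.916 -0.918
vertex 4.696 -1.132 -0.669
endloop
endfacet
facet normal 0.617 -0.752 0.232
outer loop
vertex 4.335 -1.638 -1.347
vertex 4.696 -1.132 -0.669
vertex 3.131 -2.124 0.278
endloop
endfacet
facet normal -0.984 0.095 0.154
outer loop
vertex 2.738 2.116 -1.431
vertex 2.843 1.923 -0.641
vertex 2.881 2.707 -0.881
endloop
endfacet
facet normal -0.765 0.528 -0.369
outer loop
vertex 2.738 2.116 -1.431
vertex 2.881 2.707 -0.881
vertex 3.25 2.73 -1.613
endloop
endfacet
facet normal -0.465 0.128 -0.876
outer loop
vertex 2.738 2.116 -1.431
vertex 3.25 2.73 -1.613
vertex 3.44 1.962 -1.826
endloop
endfacet
facet normal -0.497 -0.554 -0.668
outer loop
vertex 2.738 2.116 -1.431
vertex 3.44 1.962 -1.826
vertex 3.189 1.463 -1.225
endloop
endfacet
facet normal -0.818 -0.575 -0.032
outer loop
vertex 2.738 2.116 -1.431
vertex 3.189 1.463 -1.225
vertex 2.843 1.923 -0.641
endloop
endfacet
facet normal -0.262 0.960 -0.102
outer loop
vertex 3.25 2.73 -1.613
vertex 2.881 2.707 -0.881
vertex 3.671 2.917 -0.935
endloop
endfacet
facet normal -0.617 0.258 0.744
outer loop
vertex 2.881 2.707 -0.881
vertex 2.843 1.923 -0.641
vertex 3.42 2.418 -0.334
endloop
endfacet
facet normal -0.348 -0.826 0.444
outer loop
vertex 2.843 1.923 -0.641
vertex 3.189 1.463 -1.225
vertex 3.61 1.65 -0.547
endloop
endfacet
facet normal 0.170 -0.792 -0.586
outer loop
vertex 3.189 1.463 -1.225
vertex 3.44 1.962 -1.826
vertex 3.979 1.673 -1.279
endloop
endfacet
facet normal 0.224 0.312 -0.923
outer loop
vertex 3.44 1.962 -1.826
vertex 3.25 2.73 -1.613
vertex 4.017 2.457 -1.519
endloop
endfacet
facet normal 0.497 0.554 0.668
outer loop
vertex 4.122 2.264 -0.729
vertex 3.671 2.917 -0.935
vertex 3.42 2.418 -0.334
endloop
endfacet
facet normal 0.465 -0.128 0.876
outer loop
vertex 4.122 2.264 -0.729
vertex 3.42 2.418 -0.334
vertex 3.61 1.65 -0.547
endloop
endfacet
facet normal 0.765 -0.528 0.369
outer loop
vertex 4.122 2.264 -0.729
vertex 3.61 1.65 -0.547
vertex 3.979 1.673 -1.279
endloop
endfacet
facet normal 0.984 -0.095 -0.154
outer loop
vertex 4.122 2.264 -0.729
vertex 3.979 1.673 -1.279
vertex 4.017 2.457 -1.519
endloop
endfacet
facet normal 0.818 0.575 0.032
outer loop
vertex 4.122 2.264 -0.729
vertex 4.017 2.457 -1.519
vertex 3.671 2.917 -0.935
endloop
endfacet
facet normal -0.170 0.792 0.586
outer loop
vertex 3.42 2.418 -0.334
vertex 3.671 2.917 -0.935
vertex 2.881 2.707 -0.881
endloop
endfacet
facet normal -0.224 -0.312 0.923
outer loop
vertex 3.61 1.65 -0.547
vertex 3.42 2.418 -0.334
vertex 2.843 1.923 -0.641
endloop
endfacet
facet normal 0.262 -0.960 0.102
outer loop
vertex 3.979 1.673 -1.279
vertex 3.61 1.65 -0.547
vertex 3.189 1.463 -1.225
endloop
endfacet
facet normal 0.617 -0.258 -0.744
outer loop
vertex 4.017 2.457 -1.519
vertex 3.979 1.673 -1.279
vertex 3.44 1.962 -1.826
endloop
endfacet
facet normal 0.348 0.826 -0.444
outer loop
vertex 3.671 2.917 -0.935
vertex 4.017 2.457 -1.519
vertex 3.25 2.73 -1.613
endloop
endfacet

endsolid
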